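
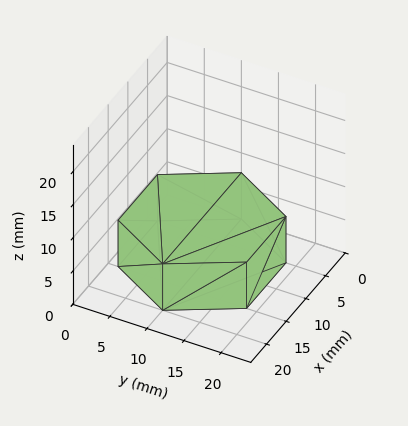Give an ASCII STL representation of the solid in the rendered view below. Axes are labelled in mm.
Reading the render: the shape is a regular 6-sided prism (a cylinder approximated with 6 flat sides), circumscribed radius ≈ 10 mm, height ≈ 7 mm (dimensions read to the nearest mm from the axis ticks). For the STL, each face is triangulated and given an outward normal.

solid part
  facet normal 0.0000 0.0000 -1.0000
    outer loop
      vertex 5.00 18.66 0.00
      vertex 15.00 18.66 0.00
      vertex 20.00 10.00 0.00
    endloop
  endfacet
  facet normal 0.0000 0.0000 -1.0000
    outer loop
      vertex 0.00 10.00 0.00
      vertex 5.00 18.66 0.00
      vertex 20.00 10.00 0.00
    endloop
  endfacet
  facet normal 0.0000 0.0000 -1.0000
    outer loop
      vertex 5.00 1.34 0.00
      vertex 0.00 10.00 0.00
      vertex 20.00 10.00 0.00
    endloop
  endfacet
  facet normal 0.0000 0.0000 -1.0000
    outer loop
      vertex 15.00 1.34 0.00
      vertex 5.00 1.34 0.00
      vertex 20.00 10.00 0.00
    endloop
  endfacet
  facet normal 0.0000 0.0000 1.0000
    outer loop
      vertex 20.00 10.00 7.00
      vertex 15.00 18.66 7.00
      vertex 5.00 18.66 7.00
    endloop
  endfacet
  facet normal 0.0000 0.0000 1.0000
    outer loop
      vertex 20.00 10.00 7.00
      vertex 5.00 18.66 7.00
      vertex 0.00 10.00 7.00
    endloop
  endfacet
  facet normal 0.0000 0.0000 1.0000
    outer loop
      vertex 20.00 10.00 7.00
      vertex 0.00 10.00 7.00
      vertex 5.00 1.34 7.00
    endloop
  endfacet
  facet normal 0.0000 0.0000 1.0000
    outer loop
      vertex 20.00 10.00 7.00
      vertex 5.00 1.34 7.00
      vertex 15.00 1.34 7.00
    endloop
  endfacet
  facet normal 0.8660 0.5000 0.0000
    outer loop
      vertex 20.00 10.00 0.00
      vertex 15.00 18.66 0.00
      vertex 15.00 18.66 7.00
    endloop
  endfacet
  facet normal 0.8660 0.5000 0.0000
    outer loop
      vertex 20.00 10.00 0.00
      vertex 15.00 18.66 7.00
      vertex 20.00 10.00 7.00
    endloop
  endfacet
  facet normal 0.0000 1.0000 0.0000
    outer loop
      vertex 15.00 18.66 0.00
      vertex 5.00 18.66 0.00
      vertex 5.00 18.66 7.00
    endloop
  endfacet
  facet normal 0.0000 1.0000 0.0000
    outer loop
      vertex 15.00 18.66 0.00
      vertex 5.00 18.66 7.00
      vertex 15.00 18.66 7.00
    endloop
  endfacet
  facet normal -0.8660 0.5000 0.0000
    outer loop
      vertex 5.00 18.66 0.00
      vertex 0.00 10.00 0.00
      vertex 0.00 10.00 7.00
    endloop
  endfacet
  facet normal -0.8660 0.5000 0.0000
    outer loop
      vertex 5.00 18.66 0.00
      vertex 0.00 10.00 7.00
      vertex 5.00 18.66 7.00
    endloop
  endfacet
  facet normal -0.8660 -0.5000 0.0000
    outer loop
      vertex 0.00 10.00 0.00
      vertex 5.00 1.34 0.00
      vertex 5.00 1.34 7.00
    endloop
  endfacet
  facet normal -0.8660 -0.5000 0.0000
    outer loop
      vertex 0.00 10.00 0.00
      vertex 5.00 1.34 7.00
      vertex 0.00 10.00 7.00
    endloop
  endfacet
  facet normal 0.0000 -1.0000 0.0000
    outer loop
      vertex 5.00 1.34 0.00
      vertex 15.00 1.34 0.00
      vertex 15.00 1.34 7.00
    endloop
  endfacet
  facet normal 0.0000 -1.0000 0.0000
    outer loop
      vertex 5.00 1.34 0.00
      vertex 15.00 1.34 7.00
      vertex 5.00 1.34 7.00
    endloop
  endfacet
  facet normal 0.8660 -0.5000 0.0000
    outer loop
      vertex 15.00 1.34 0.00
      vertex 20.00 10.00 0.00
      vertex 20.00 10.00 7.00
    endloop
  endfacet
  facet normal 0.8660 -0.5000 0.0000
    outer loop
      vertex 15.00 1.34 0.00
      vertex 20.00 10.00 7.00
      vertex 15.00 1.34 7.00
    endloop
  endfacet
endsolid part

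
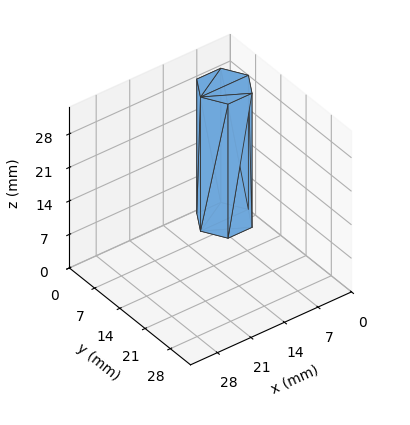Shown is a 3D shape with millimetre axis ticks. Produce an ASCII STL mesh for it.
Reading the render: the shape is a regular 6-sided prism (a cylinder approximated with 6 flat sides), circumscribed radius ≈ 5 mm, height ≈ 28 mm (dimensions read to the nearest mm from the axis ticks). For the STL, each face is triangulated and given an outward normal.

solid part
  facet normal 0.0000 0.0000 -1.0000
    outer loop
      vertex 2.50 9.33 0.00
      vertex 7.50 9.33 0.00
      vertex 10.00 5.00 0.00
    endloop
  endfacet
  facet normal 0.0000 0.0000 -1.0000
    outer loop
      vertex 0.00 5.00 0.00
      vertex 2.50 9.33 0.00
      vertex 10.00 5.00 0.00
    endloop
  endfacet
  facet normal 0.0000 0.0000 -1.0000
    outer loop
      vertex 2.50 0.67 0.00
      vertex 0.00 5.00 0.00
      vertex 10.00 5.00 0.00
    endloop
  endfacet
  facet normal 0.0000 0.0000 -1.0000
    outer loop
      vertex 7.50 0.67 0.00
      vertex 2.50 0.67 0.00
      vertex 10.00 5.00 0.00
    endloop
  endfacet
  facet normal 0.0000 0.0000 1.0000
    outer loop
      vertex 10.00 5.00 28.00
      vertex 7.50 9.33 28.00
      vertex 2.50 9.33 28.00
    endloop
  endfacet
  facet normal 0.0000 0.0000 1.0000
    outer loop
      vertex 10.00 5.00 28.00
      vertex 2.50 9.33 28.00
      vertex 0.00 5.00 28.00
    endloop
  endfacet
  facet normal 0.0000 0.0000 1.0000
    outer loop
      vertex 10.00 5.00 28.00
      vertex 0.00 5.00 28.00
      vertex 2.50 0.67 28.00
    endloop
  endfacet
  facet normal 0.0000 0.0000 1.0000
    outer loop
      vertex 10.00 5.00 28.00
      vertex 2.50 0.67 28.00
      vertex 7.50 0.67 28.00
    endloop
  endfacet
  facet normal 0.8660 0.5000 0.0000
    outer loop
      vertex 10.00 5.00 0.00
      vertex 7.50 9.33 0.00
      vertex 7.50 9.33 28.00
    endloop
  endfacet
  facet normal 0.8660 0.5000 0.0000
    outer loop
      vertex 10.00 5.00 0.00
      vertex 7.50 9.33 28.00
      vertex 10.00 5.00 28.00
    endloop
  endfacet
  facet normal 0.0000 1.0000 0.0000
    outer loop
      vertex 7.50 9.33 0.00
      vertex 2.50 9.33 0.00
      vertex 2.50 9.33 28.00
    endloop
  endfacet
  facet normal 0.0000 1.0000 0.0000
    outer loop
      vertex 7.50 9.33 0.00
      vertex 2.50 9.33 28.00
      vertex 7.50 9.33 28.00
    endloop
  endfacet
  facet normal -0.8660 0.5000 0.0000
    outer loop
      vertex 2.50 9.33 0.00
      vertex 0.00 5.00 0.00
      vertex 0.00 5.00 28.00
    endloop
  endfacet
  facet normal -0.8660 0.5000 0.0000
    outer loop
      vertex 2.50 9.33 0.00
      vertex 0.00 5.00 28.00
      vertex 2.50 9.33 28.00
    endloop
  endfacet
  facet normal -0.8660 -0.5000 0.0000
    outer loop
      vertex 0.00 5.00 0.00
      vertex 2.50 0.67 0.00
      vertex 2.50 0.67 28.00
    endloop
  endfacet
  facet normal -0.8660 -0.5000 0.0000
    outer loop
      vertex 0.00 5.00 0.00
      vertex 2.50 0.67 28.00
      vertex 0.00 5.00 28.00
    endloop
  endfacet
  facet normal 0.0000 -1.0000 0.0000
    outer loop
      vertex 2.50 0.67 0.00
      vertex 7.50 0.67 0.00
      vertex 7.50 0.67 28.00
    endloop
  endfacet
  facet normal 0.0000 -1.0000 0.0000
    outer loop
      vertex 2.50 0.67 0.00
      vertex 7.50 0.67 28.00
      vertex 2.50 0.67 28.00
    endloop
  endfacet
  facet normal 0.8660 -0.5000 0.0000
    outer loop
      vertex 7.50 0.67 0.00
      vertex 10.00 5.00 0.00
      vertex 10.00 5.00 28.00
    endloop
  endfacet
  facet normal 0.8660 -0.5000 0.0000
    outer loop
      vertex 7.50 0.67 0.00
      vertex 10.00 5.00 28.00
      vertex 7.50 0.67 28.00
    endloop
  endfacet
endsolid part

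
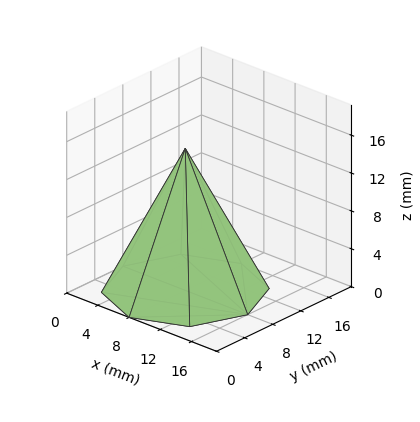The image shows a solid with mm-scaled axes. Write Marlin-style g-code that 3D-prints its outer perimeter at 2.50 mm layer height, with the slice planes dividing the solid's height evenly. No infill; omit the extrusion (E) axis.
Reading the render: the shape is a regular 8-sided pyramid, base circumscribed radius ≈ 8 mm, apex at z ≈ 15 mm (dimensions read to the nearest mm from the axis ticks). For the g-code, the solid's height is divided into equal slices at the stated Δz and each level perimeter traced with G1 moves after a G0 lift.

; perimeter-only toolpath
G21 ; units = mm
G90 ; absolute positioning
G28 ; home
; layer 1
G0 Z2.50
G0 X14.67 Y8.00
G1 X12.72 Y12.72
G1 X8.00 Y14.67
G1 X3.28 Y12.72
G1 X1.33 Y8.00
G1 X3.28 Y3.28
G1 X8.00 Y1.33
G1 X12.72 Y3.28
G1 X14.67 Y8.00
; layer 2
G0 Z5.00
G0 X13.33 Y8.00
G1 X11.77 Y11.77
G1 X8.00 Y13.33
G1 X4.23 Y11.77
G1 X2.67 Y8.00
G1 X4.23 Y4.23
G1 X8.00 Y2.67
G1 X11.77 Y4.23
G1 X13.33 Y8.00
; layer 3
G0 Z7.50
G0 X12.00 Y8.00
G1 X10.83 Y10.83
G1 X8.00 Y12.00
G1 X5.17 Y10.83
G1 X4.00 Y8.00
G1 X5.17 Y5.17
G1 X8.00 Y4.00
G1 X10.83 Y5.17
G1 X12.00 Y8.00
; layer 4
G0 Z10.00
G0 X10.67 Y8.00
G1 X9.89 Y9.89
G1 X8.00 Y10.67
G1 X6.11 Y9.89
G1 X5.33 Y8.00
G1 X6.11 Y6.11
G1 X8.00 Y5.33
G1 X9.89 Y6.11
G1 X10.67 Y8.00
; layer 5
G0 Z12.50
G0 X9.33 Y8.00
G1 X8.94 Y8.94
G1 X8.00 Y9.33
G1 X7.06 Y8.94
G1 X6.67 Y8.00
G1 X7.06 Y7.06
G1 X8.00 Y6.67
G1 X8.94 Y7.06
G1 X9.33 Y8.00
M2 ; end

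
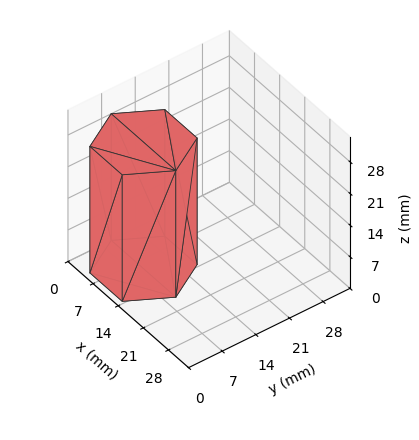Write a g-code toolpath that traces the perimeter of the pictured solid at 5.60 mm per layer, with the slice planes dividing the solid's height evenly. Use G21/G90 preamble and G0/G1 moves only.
Reading the render: the shape is a regular 6-sided prism (a cylinder approximated with 6 flat sides), circumscribed radius ≈ 9 mm, height ≈ 28 mm (dimensions read to the nearest mm from the axis ticks). For the g-code, the solid's height is divided into equal slices at the stated Δz and each level perimeter traced with G1 moves after a G0 lift.

; perimeter-only toolpath
G21 ; units = mm
G90 ; absolute positioning
G28 ; home
; layer 1
G0 Z5.60
G0 X18.00 Y9.00
G1 X13.50 Y16.79
G1 X4.50 Y16.79
G1 X0.00 Y9.00
G1 X4.50 Y1.21
G1 X13.50 Y1.21
G1 X18.00 Y9.00
; layer 2
G0 Z11.20
G0 X18.00 Y9.00
G1 X13.50 Y16.79
G1 X4.50 Y16.79
G1 X0.00 Y9.00
G1 X4.50 Y1.21
G1 X13.50 Y1.21
G1 X18.00 Y9.00
; layer 3
G0 Z16.80
G0 X18.00 Y9.00
G1 X13.50 Y16.79
G1 X4.50 Y16.79
G1 X0.00 Y9.00
G1 X4.50 Y1.21
G1 X13.50 Y1.21
G1 X18.00 Y9.00
; layer 4
G0 Z22.40
G0 X18.00 Y9.00
G1 X13.50 Y16.79
G1 X4.50 Y16.79
G1 X0.00 Y9.00
G1 X4.50 Y1.21
G1 X13.50 Y1.21
G1 X18.00 Y9.00
; layer 5
G0 Z28.00
G0 X18.00 Y9.00
G1 X13.50 Y16.79
G1 X4.50 Y16.79
G1 X0.00 Y9.00
G1 X4.50 Y1.21
G1 X13.50 Y1.21
G1 X18.00 Y9.00
M2 ; end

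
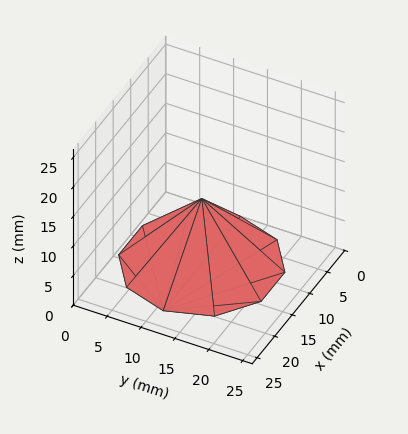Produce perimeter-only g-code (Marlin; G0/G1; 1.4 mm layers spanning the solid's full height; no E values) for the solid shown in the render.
Reading the render: the shape is a regular 10-sided pyramid, base circumscribed radius ≈ 11 mm, apex at z ≈ 11 mm (dimensions read to the nearest mm from the axis ticks). For the g-code, the solid's height is divided into equal slices at the stated Δz and each level perimeter traced with G1 moves after a G0 lift.

; perimeter-only toolpath
G21 ; units = mm
G90 ; absolute positioning
G28 ; home
; layer 1
G0 Z1.4
G0 X20.6 Y11.0
G1 X18.8 Y16.7
G1 X14.0 Y20.2
G1 X8.0 Y20.2
G1 X3.2 Y16.7
G1 X1.4 Y11.0
G1 X3.2 Y5.3
G1 X8.0 Y1.8
G1 X14.0 Y1.8
G1 X18.8 Y5.3
G1 X20.6 Y11.0
; layer 2
G0 Z2.8
G0 X19.2 Y11.0
G1 X17.7 Y15.9
G1 X13.6 Y18.9
G1 X8.4 Y18.9
G1 X4.3 Y15.9
G1 X2.8 Y11.0
G1 X4.3 Y6.1
G1 X8.4 Y3.1
G1 X13.6 Y3.1
G1 X17.7 Y6.1
G1 X19.2 Y11.0
; layer 3
G0 Z4.1
G0 X17.9 Y11.0
G1 X16.6 Y15.1
G1 X13.1 Y17.6
G1 X8.9 Y17.6
G1 X5.4 Y15.1
G1 X4.1 Y11.0
G1 X5.4 Y6.9
G1 X8.9 Y4.4
G1 X13.1 Y4.4
G1 X16.6 Y6.9
G1 X17.9 Y11.0
; layer 4
G0 Z5.5
G0 X16.5 Y11.0
G1 X15.4 Y14.2
G1 X12.7 Y16.2
G1 X9.3 Y16.2
G1 X6.5 Y14.2
G1 X5.5 Y11.0
G1 X6.5 Y7.8
G1 X9.3 Y5.8
G1 X12.7 Y5.8
G1 X15.4 Y7.8
G1 X16.5 Y11.0
; layer 5
G0 Z6.9
G0 X15.1 Y11.0
G1 X14.3 Y13.4
G1 X12.3 Y14.9
G1 X9.7 Y14.9
G1 X7.7 Y13.4
G1 X6.9 Y11.0
G1 X7.7 Y8.6
G1 X9.7 Y7.1
G1 X12.3 Y7.1
G1 X14.3 Y8.6
G1 X15.1 Y11.0
; layer 6
G0 Z8.2
G0 X13.8 Y11.0
G1 X13.2 Y12.6
G1 X11.8 Y13.6
G1 X10.2 Y13.6
G1 X8.8 Y12.6
G1 X8.2 Y11.0
G1 X8.8 Y9.4
G1 X10.2 Y8.4
G1 X11.8 Y8.4
G1 X13.2 Y9.4
G1 X13.8 Y11.0
; layer 7
G0 Z9.6
G0 X12.4 Y11.0
G1 X12.1 Y11.8
G1 X11.4 Y12.3
G1 X10.6 Y12.3
G1 X9.9 Y11.8
G1 X9.6 Y11.0
G1 X9.9 Y10.2
G1 X10.6 Y9.7
G1 X11.4 Y9.7
G1 X12.1 Y10.2
G1 X12.4 Y11.0
M2 ; end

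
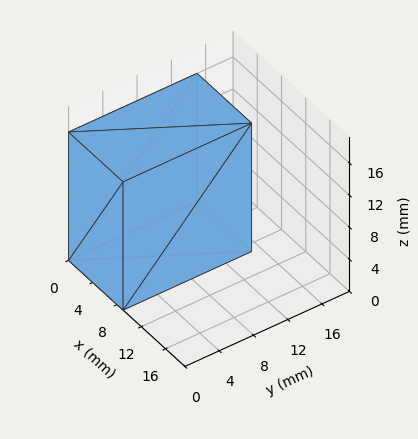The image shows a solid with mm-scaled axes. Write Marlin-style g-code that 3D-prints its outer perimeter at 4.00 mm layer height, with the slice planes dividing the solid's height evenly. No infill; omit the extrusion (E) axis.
Reading the render: the shape is a rectangular box, roughly 9 × 15 mm footprint and 16 mm tall (dimensions read to the nearest mm from the axis ticks). For the g-code, the solid's height is divided into equal slices at the stated Δz and each level perimeter traced with G1 moves after a G0 lift.

; perimeter-only toolpath
G21 ; units = mm
G90 ; absolute positioning
G28 ; home
; layer 1
G0 Z4.00
G0 X0.00 Y0.00
G1 X9.00 Y0.00
G1 X9.00 Y15.00
G1 X0.00 Y15.00
G1 X0.00 Y0.00
; layer 2
G0 Z8.00
G0 X0.00 Y0.00
G1 X9.00 Y0.00
G1 X9.00 Y15.00
G1 X0.00 Y15.00
G1 X0.00 Y0.00
; layer 3
G0 Z12.00
G0 X0.00 Y0.00
G1 X9.00 Y0.00
G1 X9.00 Y15.00
G1 X0.00 Y15.00
G1 X0.00 Y0.00
; layer 4
G0 Z16.00
G0 X0.00 Y0.00
G1 X9.00 Y0.00
G1 X9.00 Y15.00
G1 X0.00 Y15.00
G1 X0.00 Y0.00
M2 ; end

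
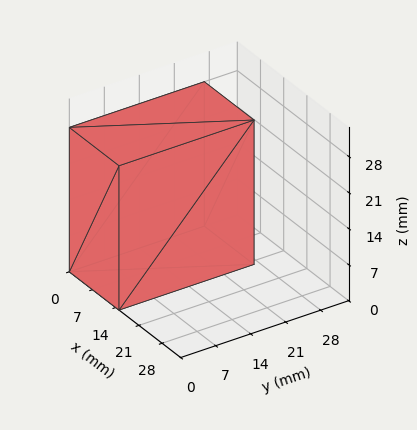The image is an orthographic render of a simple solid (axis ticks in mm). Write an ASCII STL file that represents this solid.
Reading the render: the shape is a rectangular box, roughly 15 × 27 mm footprint and 28 mm tall (dimensions read to the nearest mm from the axis ticks). For the STL, each face is triangulated and given an outward normal.

solid part
  facet normal 0.0000 0.0000 -1.0000
    outer loop
      vertex 15.0 27.0 0.0
      vertex 15.0 0.0 0.0
      vertex 0.0 0.0 0.0
    endloop
  endfacet
  facet normal 0.0000 0.0000 -1.0000
    outer loop
      vertex 0.0 27.0 0.0
      vertex 15.0 27.0 0.0
      vertex 0.0 0.0 0.0
    endloop
  endfacet
  facet normal 0.0000 0.0000 1.0000
    outer loop
      vertex 0.0 0.0 28.0
      vertex 15.0 0.0 28.0
      vertex 15.0 27.0 28.0
    endloop
  endfacet
  facet normal 0.0000 0.0000 1.0000
    outer loop
      vertex 0.0 0.0 28.0
      vertex 15.0 27.0 28.0
      vertex 0.0 27.0 28.0
    endloop
  endfacet
  facet normal 0.0000 -1.0000 0.0000
    outer loop
      vertex 0.0 0.0 0.0
      vertex 15.0 0.0 0.0
      vertex 15.0 0.0 28.0
    endloop
  endfacet
  facet normal 0.0000 -1.0000 0.0000
    outer loop
      vertex 0.0 0.0 0.0
      vertex 15.0 0.0 28.0
      vertex 0.0 0.0 28.0
    endloop
  endfacet
  facet normal 0.0000 1.0000 0.0000
    outer loop
      vertex 15.0 27.0 28.0
      vertex 15.0 27.0 0.0
      vertex 0.0 27.0 0.0
    endloop
  endfacet
  facet normal 0.0000 1.0000 0.0000
    outer loop
      vertex 0.0 27.0 28.0
      vertex 15.0 27.0 28.0
      vertex 0.0 27.0 0.0
    endloop
  endfacet
  facet normal -1.0000 0.0000 0.0000
    outer loop
      vertex 0.0 27.0 28.0
      vertex 0.0 27.0 0.0
      vertex 0.0 0.0 0.0
    endloop
  endfacet
  facet normal -1.0000 0.0000 0.0000
    outer loop
      vertex 0.0 0.0 28.0
      vertex 0.0 27.0 28.0
      vertex 0.0 0.0 0.0
    endloop
  endfacet
  facet normal 1.0000 0.0000 0.0000
    outer loop
      vertex 15.0 0.0 0.0
      vertex 15.0 27.0 0.0
      vertex 15.0 27.0 28.0
    endloop
  endfacet
  facet normal 1.0000 0.0000 0.0000
    outer loop
      vertex 15.0 0.0 0.0
      vertex 15.0 27.0 28.0
      vertex 15.0 0.0 28.0
    endloop
  endfacet
endsolid part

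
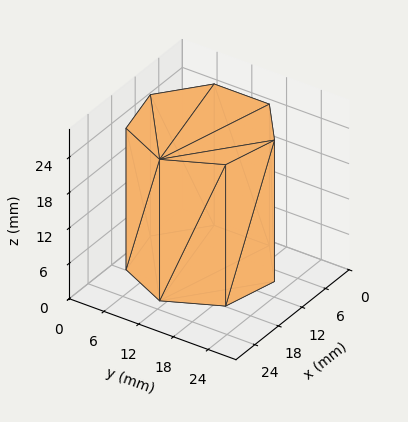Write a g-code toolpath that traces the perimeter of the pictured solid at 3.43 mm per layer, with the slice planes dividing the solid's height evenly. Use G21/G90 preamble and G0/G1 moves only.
Reading the render: the shape is a regular 7-sided prism (a cylinder approximated with 7 flat sides), circumscribed radius ≈ 11 mm, height ≈ 24 mm (dimensions read to the nearest mm from the axis ticks). For the g-code, the solid's height is divided into equal slices at the stated Δz and each level perimeter traced with G1 moves after a G0 lift.

; perimeter-only toolpath
G21 ; units = mm
G90 ; absolute positioning
G28 ; home
; layer 1
G0 Z3.43
G0 X22.00 Y11.00
G1 X17.86 Y19.60
G1 X8.55 Y21.72
G1 X1.09 Y15.77
G1 X1.09 Y6.23
G1 X8.55 Y0.28
G1 X17.86 Y2.40
G1 X22.00 Y11.00
; layer 2
G0 Z6.86
G0 X22.00 Y11.00
G1 X17.86 Y19.60
G1 X8.55 Y21.72
G1 X1.09 Y15.77
G1 X1.09 Y6.23
G1 X8.55 Y0.28
G1 X17.86 Y2.40
G1 X22.00 Y11.00
; layer 3
G0 Z10.29
G0 X22.00 Y11.00
G1 X17.86 Y19.60
G1 X8.55 Y21.72
G1 X1.09 Y15.77
G1 X1.09 Y6.23
G1 X8.55 Y0.28
G1 X17.86 Y2.40
G1 X22.00 Y11.00
; layer 4
G0 Z13.71
G0 X22.00 Y11.00
G1 X17.86 Y19.60
G1 X8.55 Y21.72
G1 X1.09 Y15.77
G1 X1.09 Y6.23
G1 X8.55 Y0.28
G1 X17.86 Y2.40
G1 X22.00 Y11.00
; layer 5
G0 Z17.14
G0 X22.00 Y11.00
G1 X17.86 Y19.60
G1 X8.55 Y21.72
G1 X1.09 Y15.77
G1 X1.09 Y6.23
G1 X8.55 Y0.28
G1 X17.86 Y2.40
G1 X22.00 Y11.00
; layer 6
G0 Z20.57
G0 X22.00 Y11.00
G1 X17.86 Y19.60
G1 X8.55 Y21.72
G1 X1.09 Y15.77
G1 X1.09 Y6.23
G1 X8.55 Y0.28
G1 X17.86 Y2.40
G1 X22.00 Y11.00
; layer 7
G0 Z24.00
G0 X22.00 Y11.00
G1 X17.86 Y19.60
G1 X8.55 Y21.72
G1 X1.09 Y15.77
G1 X1.09 Y6.23
G1 X8.55 Y0.28
G1 X17.86 Y2.40
G1 X22.00 Y11.00
M2 ; end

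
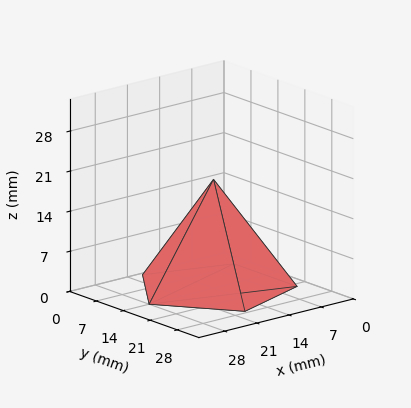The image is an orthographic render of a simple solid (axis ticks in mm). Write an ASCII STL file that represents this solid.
Reading the render: the shape is a regular 5-sided pyramid, base circumscribed radius ≈ 14 mm, apex at z ≈ 19 mm (dimensions read to the nearest mm from the axis ticks). For the STL, each face is triangulated and given an outward normal.

solid part
  facet normal 0.0000 0.0000 -1.0000
    outer loop
      vertex 2.7 22.2 0.0
      vertex 18.3 27.3 0.0
      vertex 28.0 14.0 0.0
    endloop
  endfacet
  facet normal 0.0000 0.0000 -1.0000
    outer loop
      vertex 2.7 5.8 0.0
      vertex 2.7 22.2 0.0
      vertex 28.0 14.0 0.0
    endloop
  endfacet
  facet normal 0.0000 0.0000 -1.0000
    outer loop
      vertex 18.3 0.7 0.0
      vertex 2.7 5.8 0.0
      vertex 28.0 14.0 0.0
    endloop
  endfacet
  facet normal 0.6942 0.5063 0.5115
    outer loop
      vertex 28.0 14.0 0.0
      vertex 18.3 27.3 0.0
      vertex 14.0 14.0 19.0
    endloop
  endfacet
  facet normal -0.2670 0.8168 0.5113
    outer loop
      vertex 18.3 27.3 0.0
      vertex 2.7 22.2 0.0
      vertex 14.0 14.0 19.0
    endloop
  endfacet
  facet normal -0.8595 0.0000 0.5112
    outer loop
      vertex 2.7 22.2 0.0
      vertex 2.7 5.8 0.0
      vertex 14.0 14.0 19.0
    endloop
  endfacet
  facet normal -0.2670 -0.8168 0.5113
    outer loop
      vertex 2.7 5.8 0.0
      vertex 18.3 0.7 0.0
      vertex 14.0 14.0 19.0
    endloop
  endfacet
  facet normal 0.6942 -0.5063 0.5115
    outer loop
      vertex 18.3 0.7 0.0
      vertex 28.0 14.0 0.0
      vertex 14.0 14.0 19.0
    endloop
  endfacet
endsolid part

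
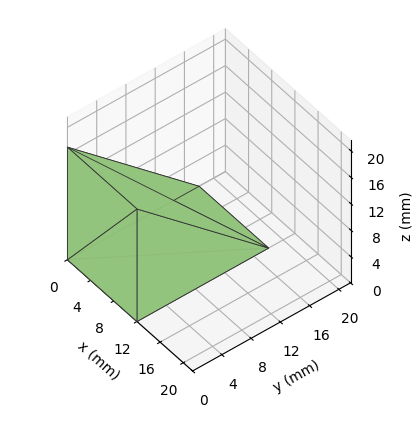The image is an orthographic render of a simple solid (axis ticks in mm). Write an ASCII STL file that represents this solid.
Reading the render: the shape is a wedge (ramp): 12 × 18 mm base, rising to 17 mm along the y=0 edge and sloping linearly to z=0 at y=18 (dimensions read to the nearest mm from the axis ticks). For the STL, each face is triangulated and given an outward normal.

solid part
  facet normal 0.0000 0.0000 -1.0000
    outer loop
      vertex 12.00 18.00 0.00
      vertex 12.00 0.00 0.00
      vertex 0.00 0.00 0.00
    endloop
  endfacet
  facet normal 0.0000 0.0000 -1.0000
    outer loop
      vertex 0.00 18.00 0.00
      vertex 12.00 18.00 0.00
      vertex 0.00 0.00 0.00
    endloop
  endfacet
  facet normal 0.0000 -1.0000 0.0000
    outer loop
      vertex 0.00 0.00 0.00
      vertex 12.00 0.00 0.00
      vertex 12.00 0.00 17.00
    endloop
  endfacet
  facet normal 0.0000 -1.0000 0.0000
    outer loop
      vertex 0.00 0.00 0.00
      vertex 12.00 0.00 17.00
      vertex 0.00 0.00 17.00
    endloop
  endfacet
  facet normal 0.0000 0.6866 0.7270
    outer loop
      vertex 0.00 0.00 17.00
      vertex 12.00 0.00 17.00
      vertex 12.00 18.00 0.00
    endloop
  endfacet
  facet normal 0.0000 0.6866 0.7270
    outer loop
      vertex 0.00 0.00 17.00
      vertex 12.00 18.00 0.00
      vertex 0.00 18.00 0.00
    endloop
  endfacet
  facet normal -1.0000 0.0000 0.0000
    outer loop
      vertex 0.00 0.00 17.00
      vertex 0.00 18.00 0.00
      vertex 0.00 0.00 0.00
    endloop
  endfacet
  facet normal 1.0000 0.0000 0.0000
    outer loop
      vertex 12.00 0.00 0.00
      vertex 12.00 18.00 0.00
      vertex 12.00 0.00 17.00
    endloop
  endfacet
endsolid part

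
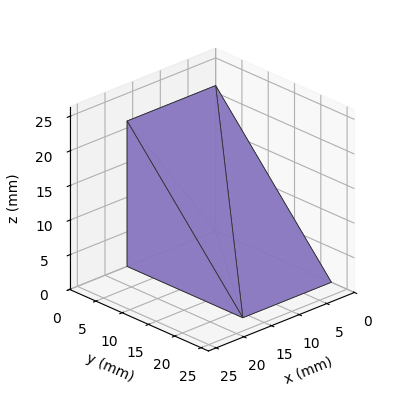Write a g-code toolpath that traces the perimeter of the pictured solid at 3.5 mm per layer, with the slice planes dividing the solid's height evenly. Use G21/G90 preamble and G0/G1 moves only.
Reading the render: the shape is a wedge (ramp): 16 × 22 mm base, rising to 21 mm along the y=0 edge and sloping linearly to z=0 at y=22 (dimensions read to the nearest mm from the axis ticks). For the g-code, the solid's height is divided into equal slices at the stated Δz and each level perimeter traced with G1 moves after a G0 lift.

; perimeter-only toolpath
G21 ; units = mm
G90 ; absolute positioning
G28 ; home
; layer 1
G0 Z3.5
G0 X0.0 Y0.0
G1 X16.0 Y0.0
G1 X16.0 Y18.3
G1 X0.0 Y18.3
G1 X0.0 Y0.0
; layer 2
G0 Z7.0
G0 X0.0 Y0.0
G1 X16.0 Y0.0
G1 X16.0 Y14.7
G1 X0.0 Y14.7
G1 X0.0 Y0.0
; layer 3
G0 Z10.5
G0 X0.0 Y0.0
G1 X16.0 Y0.0
G1 X16.0 Y11.0
G1 X0.0 Y11.0
G1 X0.0 Y0.0
; layer 4
G0 Z14.0
G0 X0.0 Y0.0
G1 X16.0 Y0.0
G1 X16.0 Y7.3
G1 X0.0 Y7.3
G1 X0.0 Y0.0
; layer 5
G0 Z17.5
G0 X0.0 Y0.0
G1 X16.0 Y0.0
G1 X16.0 Y3.7
G1 X0.0 Y3.7
G1 X0.0 Y0.0
M2 ; end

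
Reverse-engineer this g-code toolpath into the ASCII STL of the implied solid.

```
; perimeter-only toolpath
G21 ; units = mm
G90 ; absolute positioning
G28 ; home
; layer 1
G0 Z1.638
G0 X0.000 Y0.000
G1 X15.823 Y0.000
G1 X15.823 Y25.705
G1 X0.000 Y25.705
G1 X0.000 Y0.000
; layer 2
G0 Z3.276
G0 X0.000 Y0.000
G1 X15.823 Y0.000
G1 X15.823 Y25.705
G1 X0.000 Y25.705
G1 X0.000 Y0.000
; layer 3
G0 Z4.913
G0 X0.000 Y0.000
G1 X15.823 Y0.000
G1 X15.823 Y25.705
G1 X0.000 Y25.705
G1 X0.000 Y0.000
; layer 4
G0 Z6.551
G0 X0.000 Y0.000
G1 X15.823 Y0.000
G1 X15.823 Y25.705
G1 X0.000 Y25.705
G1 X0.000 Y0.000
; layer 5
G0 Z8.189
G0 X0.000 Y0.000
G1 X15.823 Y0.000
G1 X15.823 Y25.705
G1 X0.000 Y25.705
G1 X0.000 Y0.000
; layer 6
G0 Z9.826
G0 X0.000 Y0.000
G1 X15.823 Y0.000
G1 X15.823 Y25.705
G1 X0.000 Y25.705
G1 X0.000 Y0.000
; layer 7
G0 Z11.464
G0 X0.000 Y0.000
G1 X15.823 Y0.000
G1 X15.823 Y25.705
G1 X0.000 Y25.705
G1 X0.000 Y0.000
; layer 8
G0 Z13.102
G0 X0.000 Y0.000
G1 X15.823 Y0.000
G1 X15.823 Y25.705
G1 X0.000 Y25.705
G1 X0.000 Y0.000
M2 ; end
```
solid part
  facet normal 0.0000 0.0000 -1.0000
    outer loop
      vertex 15.823 25.705 0.000
      vertex 15.823 0.000 0.000
      vertex 0.000 0.000 0.000
    endloop
  endfacet
  facet normal 0.0000 0.0000 -1.0000
    outer loop
      vertex 0.000 25.705 0.000
      vertex 15.823 25.705 0.000
      vertex 0.000 0.000 0.000
    endloop
  endfacet
  facet normal 0.0000 0.0000 1.0000
    outer loop
      vertex 0.000 0.000 13.102
      vertex 15.823 0.000 13.102
      vertex 15.823 25.705 13.102
    endloop
  endfacet
  facet normal 0.0000 0.0000 1.0000
    outer loop
      vertex 0.000 0.000 13.102
      vertex 15.823 25.705 13.102
      vertex 0.000 25.705 13.102
    endloop
  endfacet
  facet normal 0.0000 -1.0000 0.0000
    outer loop
      vertex 0.000 0.000 0.000
      vertex 15.823 0.000 0.000
      vertex 15.823 0.000 13.102
    endloop
  endfacet
  facet normal 0.0000 -1.0000 0.0000
    outer loop
      vertex 0.000 0.000 0.000
      vertex 15.823 0.000 13.102
      vertex 0.000 0.000 13.102
    endloop
  endfacet
  facet normal 0.0000 1.0000 0.0000
    outer loop
      vertex 15.823 25.705 13.102
      vertex 15.823 25.705 0.000
      vertex 0.000 25.705 0.000
    endloop
  endfacet
  facet normal 0.0000 1.0000 0.0000
    outer loop
      vertex 0.000 25.705 13.102
      vertex 15.823 25.705 13.102
      vertex 0.000 25.705 0.000
    endloop
  endfacet
  facet normal -1.0000 0.0000 0.0000
    outer loop
      vertex 0.000 25.705 13.102
      vertex 0.000 25.705 0.000
      vertex 0.000 0.000 0.000
    endloop
  endfacet
  facet normal -1.0000 0.0000 0.0000
    outer loop
      vertex 0.000 0.000 13.102
      vertex 0.000 25.705 13.102
      vertex 0.000 0.000 0.000
    endloop
  endfacet
  facet normal 1.0000 0.0000 0.0000
    outer loop
      vertex 15.823 0.000 0.000
      vertex 15.823 25.705 0.000
      vertex 15.823 25.705 13.102
    endloop
  endfacet
  facet normal 1.0000 0.0000 0.0000
    outer loop
      vertex 15.823 0.000 0.000
      vertex 15.823 25.705 13.102
      vertex 15.823 0.000 13.102
    endloop
  endfacet
endsolid part

The G0 Z moves step by Δz≈1.638 mm. Every layer's G1 loop is the same polygon, so the solid is a straight extrusion of it from z=0 to z≈13.1. Closing with flat bottom and top caps and triangulating gives 12 facets — a rectangular box, roughly 15.8 × 25.7 mm footprint and 13.1 mm tall.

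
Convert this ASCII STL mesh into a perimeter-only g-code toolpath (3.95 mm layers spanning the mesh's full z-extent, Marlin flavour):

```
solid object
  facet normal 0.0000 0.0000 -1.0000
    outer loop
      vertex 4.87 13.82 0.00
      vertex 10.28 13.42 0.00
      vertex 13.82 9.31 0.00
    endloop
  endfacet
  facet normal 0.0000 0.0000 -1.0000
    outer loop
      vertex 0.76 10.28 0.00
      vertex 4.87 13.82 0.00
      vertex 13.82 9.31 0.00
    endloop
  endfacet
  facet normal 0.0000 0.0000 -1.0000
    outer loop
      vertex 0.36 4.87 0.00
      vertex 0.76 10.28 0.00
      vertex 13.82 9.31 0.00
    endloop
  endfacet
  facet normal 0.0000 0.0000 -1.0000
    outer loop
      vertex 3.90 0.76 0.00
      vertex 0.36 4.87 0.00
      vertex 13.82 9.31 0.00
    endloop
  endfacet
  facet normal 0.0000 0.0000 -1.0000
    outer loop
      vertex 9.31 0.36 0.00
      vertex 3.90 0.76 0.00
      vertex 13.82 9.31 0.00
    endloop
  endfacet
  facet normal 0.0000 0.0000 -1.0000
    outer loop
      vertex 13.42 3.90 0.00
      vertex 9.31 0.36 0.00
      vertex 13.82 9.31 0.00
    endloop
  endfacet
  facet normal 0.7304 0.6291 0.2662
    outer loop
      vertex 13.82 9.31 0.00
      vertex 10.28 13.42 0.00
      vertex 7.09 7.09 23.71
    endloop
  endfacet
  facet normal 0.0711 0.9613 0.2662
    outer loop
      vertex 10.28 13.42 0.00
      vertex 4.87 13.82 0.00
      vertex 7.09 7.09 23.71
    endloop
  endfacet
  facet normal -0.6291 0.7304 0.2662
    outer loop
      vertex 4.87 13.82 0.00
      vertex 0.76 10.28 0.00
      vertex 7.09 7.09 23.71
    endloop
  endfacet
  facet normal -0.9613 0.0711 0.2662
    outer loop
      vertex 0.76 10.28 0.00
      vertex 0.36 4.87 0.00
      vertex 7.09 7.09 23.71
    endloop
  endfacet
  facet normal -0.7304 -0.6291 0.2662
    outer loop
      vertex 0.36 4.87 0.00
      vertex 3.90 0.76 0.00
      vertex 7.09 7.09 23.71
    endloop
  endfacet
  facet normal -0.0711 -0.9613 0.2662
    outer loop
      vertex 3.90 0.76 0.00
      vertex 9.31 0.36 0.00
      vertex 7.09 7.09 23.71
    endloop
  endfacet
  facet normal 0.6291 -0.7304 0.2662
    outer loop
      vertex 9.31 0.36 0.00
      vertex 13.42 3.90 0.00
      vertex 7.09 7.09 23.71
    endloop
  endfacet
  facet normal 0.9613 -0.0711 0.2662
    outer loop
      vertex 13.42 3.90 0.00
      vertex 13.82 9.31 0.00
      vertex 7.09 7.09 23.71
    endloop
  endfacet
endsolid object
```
; perimeter-only toolpath
G21 ; units = mm
G90 ; absolute positioning
G28 ; home
; layer 1
G0 Z3.95
G0 X12.70 Y8.94
G1 X9.75 Y12.37
G1 X5.24 Y12.70
G1 X1.81 Y9.75
G1 X1.48 Y5.24
G1 X4.43 Y1.81
G1 X8.94 Y1.48
G1 X12.37 Y4.43
G1 X12.70 Y8.94
; layer 2
G0 Z7.90
G0 X11.58 Y8.57
G1 X9.22 Y11.31
G1 X5.61 Y11.58
G1 X2.87 Y9.22
G1 X2.60 Y5.61
G1 X4.96 Y2.87
G1 X8.57 Y2.60
G1 X11.31 Y4.96
G1 X11.58 Y8.57
; layer 3
G0 Z11.86
G0 X10.46 Y8.20
G1 X8.68 Y10.25
G1 X5.98 Y10.46
G1 X3.92 Y8.68
G1 X3.73 Y5.98
G1 X5.50 Y3.92
G1 X8.20 Y3.73
G1 X10.25 Y5.50
G1 X10.46 Y8.20
; layer 4
G0 Z15.81
G0 X9.33 Y7.83
G1 X8.15 Y9.20
G1 X6.35 Y9.33
G1 X4.98 Y8.15
G1 X4.85 Y6.35
G1 X6.03 Y4.98
G1 X7.83 Y4.85
G1 X9.20 Y6.03
G1 X9.33 Y7.83
; layer 5
G0 Z19.76
G0 X8.21 Y7.46
G1 X7.62 Y8.14
G1 X6.72 Y8.21
G1 X6.03 Y7.62
G1 X5.97 Y6.72
G1 X6.56 Y6.03
G1 X7.46 Y5.97
G1 X8.14 Y6.56
G1 X8.21 Y7.46
M2 ; end

The solid is a regular 8-sided pyramid, base circumscribed radius ≈ 7.09 mm, apex at z ≈ 23.7 mm. Slicing at Δz = 3.95 mm — 6 equal slices spanning the solid's height, so layer i sits at z = i·h/6 — gives 5 non-empty perimeters. Each is a 8-segment closed polygon; G0 lifts to the layer z and rapids to the start vertex, then G1 traces the edges. The cross-section shrinks linearly with z (the slice at the apex is degenerate and omitted).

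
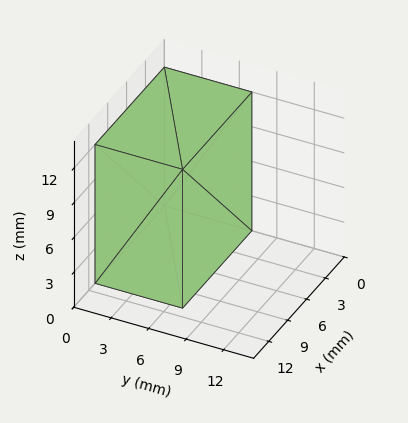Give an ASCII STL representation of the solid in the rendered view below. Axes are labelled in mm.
Reading the render: the shape is a rectangular box, roughly 11 × 7 mm footprint and 12 mm tall (dimensions read to the nearest mm from the axis ticks). For the STL, each face is triangulated and given an outward normal.

solid part
  facet normal 0.0000 0.0000 -1.0000
    outer loop
      vertex 11.00 7.00 0.00
      vertex 11.00 0.00 0.00
      vertex 0.00 0.00 0.00
    endloop
  endfacet
  facet normal 0.0000 0.0000 -1.0000
    outer loop
      vertex 0.00 7.00 0.00
      vertex 11.00 7.00 0.00
      vertex 0.00 0.00 0.00
    endloop
  endfacet
  facet normal 0.0000 0.0000 1.0000
    outer loop
      vertex 0.00 0.00 12.00
      vertex 11.00 0.00 12.00
      vertex 11.00 7.00 12.00
    endloop
  endfacet
  facet normal 0.0000 0.0000 1.0000
    outer loop
      vertex 0.00 0.00 12.00
      vertex 11.00 7.00 12.00
      vertex 0.00 7.00 12.00
    endloop
  endfacet
  facet normal 0.0000 -1.0000 0.0000
    outer loop
      vertex 0.00 0.00 0.00
      vertex 11.00 0.00 0.00
      vertex 11.00 0.00 12.00
    endloop
  endfacet
  facet normal 0.0000 -1.0000 0.0000
    outer loop
      vertex 0.00 0.00 0.00
      vertex 11.00 0.00 12.00
      vertex 0.00 0.00 12.00
    endloop
  endfacet
  facet normal 0.0000 1.0000 0.0000
    outer loop
      vertex 11.00 7.00 12.00
      vertex 11.00 7.00 0.00
      vertex 0.00 7.00 0.00
    endloop
  endfacet
  facet normal 0.0000 1.0000 0.0000
    outer loop
      vertex 0.00 7.00 12.00
      vertex 11.00 7.00 12.00
      vertex 0.00 7.00 0.00
    endloop
  endfacet
  facet normal -1.0000 0.0000 0.0000
    outer loop
      vertex 0.00 7.00 12.00
      vertex 0.00 7.00 0.00
      vertex 0.00 0.00 0.00
    endloop
  endfacet
  facet normal -1.0000 0.0000 0.0000
    outer loop
      vertex 0.00 0.00 12.00
      vertex 0.00 7.00 12.00
      vertex 0.00 0.00 0.00
    endloop
  endfacet
  facet normal 1.0000 0.0000 0.0000
    outer loop
      vertex 11.00 0.00 0.00
      vertex 11.00 7.00 0.00
      vertex 11.00 7.00 12.00
    endloop
  endfacet
  facet normal 1.0000 0.0000 0.0000
    outer loop
      vertex 11.00 0.00 0.00
      vertex 11.00 7.00 12.00
      vertex 11.00 0.00 12.00
    endloop
  endfacet
endsolid part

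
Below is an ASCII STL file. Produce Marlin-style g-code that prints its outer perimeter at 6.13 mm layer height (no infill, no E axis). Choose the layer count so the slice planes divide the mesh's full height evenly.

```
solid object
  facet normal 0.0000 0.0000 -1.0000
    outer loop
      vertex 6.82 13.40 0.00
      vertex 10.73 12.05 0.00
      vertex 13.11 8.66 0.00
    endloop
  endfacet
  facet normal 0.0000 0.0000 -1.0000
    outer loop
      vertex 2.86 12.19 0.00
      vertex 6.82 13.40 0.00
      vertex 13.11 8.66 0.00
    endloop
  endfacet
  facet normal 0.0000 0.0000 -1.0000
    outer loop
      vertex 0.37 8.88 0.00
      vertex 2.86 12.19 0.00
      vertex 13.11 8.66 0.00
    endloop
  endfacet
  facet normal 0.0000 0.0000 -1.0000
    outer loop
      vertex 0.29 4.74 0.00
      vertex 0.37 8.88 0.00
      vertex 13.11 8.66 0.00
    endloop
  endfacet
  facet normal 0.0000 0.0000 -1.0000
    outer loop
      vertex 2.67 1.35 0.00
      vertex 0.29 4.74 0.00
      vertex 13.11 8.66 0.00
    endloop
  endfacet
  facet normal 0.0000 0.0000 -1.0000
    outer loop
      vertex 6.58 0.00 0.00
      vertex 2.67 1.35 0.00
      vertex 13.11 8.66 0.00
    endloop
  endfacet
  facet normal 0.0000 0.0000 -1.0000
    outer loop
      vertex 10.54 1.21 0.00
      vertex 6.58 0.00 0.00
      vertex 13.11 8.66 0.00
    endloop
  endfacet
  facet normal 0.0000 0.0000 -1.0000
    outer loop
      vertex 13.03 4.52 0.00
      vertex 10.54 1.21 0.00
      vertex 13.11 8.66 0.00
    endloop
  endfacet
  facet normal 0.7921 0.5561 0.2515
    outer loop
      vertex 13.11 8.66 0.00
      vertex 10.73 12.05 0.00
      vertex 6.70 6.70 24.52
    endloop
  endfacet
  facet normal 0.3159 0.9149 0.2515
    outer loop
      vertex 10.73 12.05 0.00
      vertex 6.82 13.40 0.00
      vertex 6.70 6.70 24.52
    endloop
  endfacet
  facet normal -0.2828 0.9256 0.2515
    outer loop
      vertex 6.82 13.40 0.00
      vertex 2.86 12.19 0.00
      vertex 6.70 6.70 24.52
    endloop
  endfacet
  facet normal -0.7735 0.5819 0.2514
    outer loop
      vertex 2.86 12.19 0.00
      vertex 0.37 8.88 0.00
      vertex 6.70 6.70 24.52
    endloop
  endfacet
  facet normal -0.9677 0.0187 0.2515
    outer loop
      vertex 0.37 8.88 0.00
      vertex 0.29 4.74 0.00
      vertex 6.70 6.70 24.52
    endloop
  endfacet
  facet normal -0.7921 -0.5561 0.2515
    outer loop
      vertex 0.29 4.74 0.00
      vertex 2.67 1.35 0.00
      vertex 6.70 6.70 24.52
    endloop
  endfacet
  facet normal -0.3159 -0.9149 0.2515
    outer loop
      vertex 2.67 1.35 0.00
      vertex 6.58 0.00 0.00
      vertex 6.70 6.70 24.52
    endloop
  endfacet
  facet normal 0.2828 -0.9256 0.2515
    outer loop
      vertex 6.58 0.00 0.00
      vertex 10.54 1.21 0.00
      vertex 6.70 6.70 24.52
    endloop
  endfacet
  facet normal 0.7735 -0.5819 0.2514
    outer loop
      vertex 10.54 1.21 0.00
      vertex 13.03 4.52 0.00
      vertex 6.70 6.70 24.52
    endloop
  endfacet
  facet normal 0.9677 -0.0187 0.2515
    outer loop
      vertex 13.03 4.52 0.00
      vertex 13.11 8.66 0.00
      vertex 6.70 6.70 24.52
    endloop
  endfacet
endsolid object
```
; perimeter-only toolpath
G21 ; units = mm
G90 ; absolute positioning
G28 ; home
; layer 1
G0 Z6.13
G0 X11.51 Y8.17
G1 X9.72 Y10.71
G1 X6.79 Y11.73
G1 X3.82 Y10.82
G1 X1.95 Y8.34
G1 X1.89 Y5.23
G1 X3.68 Y2.69
G1 X6.61 Y1.68
G1 X9.58 Y2.58
G1 X11.45 Y5.06
G1 X11.51 Y8.17
; layer 2
G0 Z12.26
G0 X9.90 Y7.68
G1 X8.71 Y9.38
G1 X6.76 Y10.05
G1 X4.78 Y9.45
G1 X3.54 Y7.79
G1 X3.50 Y5.72
G1 X4.69 Y4.03
G1 X6.64 Y3.35
G1 X8.62 Y3.96
G1 X9.87 Y5.61
G1 X9.90 Y7.68
; layer 3
G0 Z18.39
G0 X8.30 Y7.19
G1 X7.71 Y8.04
G1 X6.73 Y8.38
G1 X5.74 Y8.07
G1 X5.12 Y7.25
G1 X5.10 Y6.21
G1 X5.69 Y5.36
G1 X6.67 Y5.03
G1 X7.66 Y5.33
G1 X8.28 Y6.16
G1 X8.30 Y7.19
M2 ; end

The solid is a regular 10-sided pyramid, base circumscribed radius ≈ 6.7 mm, apex at z ≈ 24.5 mm. Slicing at Δz = 6.13 mm — 4 equal slices spanning the solid's height, so layer i sits at z = i·h/4 — gives 3 non-empty perimeters. Each is a 10-segment closed polygon; G0 lifts to the layer z and rapids to the start vertex, then G1 traces the edges. The cross-section shrinks linearly with z (the slice at the apex is degenerate and omitted).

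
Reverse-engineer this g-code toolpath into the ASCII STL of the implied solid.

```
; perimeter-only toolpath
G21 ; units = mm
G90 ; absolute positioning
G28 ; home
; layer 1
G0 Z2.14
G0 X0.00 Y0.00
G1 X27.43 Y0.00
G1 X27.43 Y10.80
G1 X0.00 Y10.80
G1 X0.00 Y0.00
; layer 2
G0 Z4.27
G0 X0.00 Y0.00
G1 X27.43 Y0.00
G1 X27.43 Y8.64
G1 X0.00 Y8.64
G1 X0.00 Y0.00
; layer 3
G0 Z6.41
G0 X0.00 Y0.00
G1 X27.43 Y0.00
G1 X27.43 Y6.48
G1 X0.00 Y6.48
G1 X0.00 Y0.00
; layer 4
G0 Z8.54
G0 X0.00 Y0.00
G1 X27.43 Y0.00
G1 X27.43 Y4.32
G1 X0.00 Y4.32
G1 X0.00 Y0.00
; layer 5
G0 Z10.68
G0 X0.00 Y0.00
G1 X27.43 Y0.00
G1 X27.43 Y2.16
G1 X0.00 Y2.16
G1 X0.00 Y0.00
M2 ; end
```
solid part
  facet normal 0.0000 0.0000 -1.0000
    outer loop
      vertex 27.43 12.96 0.00
      vertex 27.43 0.00 0.00
      vertex 0.00 0.00 0.00
    endloop
  endfacet
  facet normal 0.0000 0.0000 -1.0000
    outer loop
      vertex 0.00 12.96 0.00
      vertex 27.43 12.96 0.00
      vertex 0.00 0.00 0.00
    endloop
  endfacet
  facet normal 0.0000 -1.0000 0.0000
    outer loop
      vertex 0.00 0.00 0.00
      vertex 27.43 0.00 0.00
      vertex 27.43 0.00 12.81
    endloop
  endfacet
  facet normal 0.0000 -1.0000 0.0000
    outer loop
      vertex 0.00 0.00 0.00
      vertex 27.43 0.00 12.81
      vertex 0.00 0.00 12.81
    endloop
  endfacet
  facet normal 0.0000 0.7030 0.7112
    outer loop
      vertex 0.00 0.00 12.81
      vertex 27.43 0.00 12.81
      vertex 27.43 12.96 0.00
    endloop
  endfacet
  facet normal 0.0000 0.7030 0.7112
    outer loop
      vertex 0.00 0.00 12.81
      vertex 27.43 12.96 0.00
      vertex 0.00 12.96 0.00
    endloop
  endfacet
  facet normal -1.0000 0.0000 0.0000
    outer loop
      vertex 0.00 0.00 12.81
      vertex 0.00 12.96 0.00
      vertex 0.00 0.00 0.00
    endloop
  endfacet
  facet normal 1.0000 0.0000 0.0000
    outer loop
      vertex 27.43 0.00 0.00
      vertex 27.43 12.96 0.00
      vertex 27.43 0.00 12.81
    endloop
  endfacet
endsolid part

The G0 Z moves step by Δz≈2.14 mm. The G1 loops shrink linearly with z, so the solid tapers from its base footprint up to z≈12.8. Closing with a flat bottom cap and the tapered top and triangulating gives 8 facets — a wedge (ramp): 27.4 × 13 mm base, rising to 12.8 mm along the y=0 edge and sloping linearly to z=0 at y=13.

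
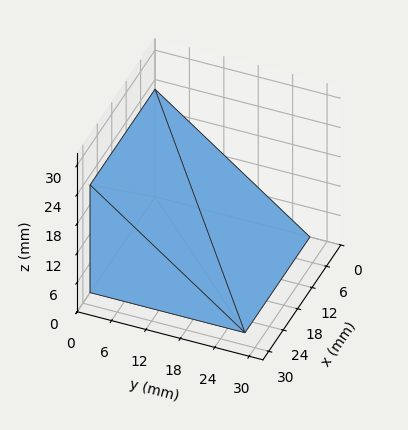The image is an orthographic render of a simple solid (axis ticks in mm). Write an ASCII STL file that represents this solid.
Reading the render: the shape is a wedge (ramp): 27 × 27 mm base, rising to 22 mm along the y=0 edge and sloping linearly to z=0 at y=27 (dimensions read to the nearest mm from the axis ticks). For the STL, each face is triangulated and given an outward normal.

solid part
  facet normal 0.0000 0.0000 -1.0000
    outer loop
      vertex 27.0 27.0 0.0
      vertex 27.0 0.0 0.0
      vertex 0.0 0.0 0.0
    endloop
  endfacet
  facet normal 0.0000 0.0000 -1.0000
    outer loop
      vertex 0.0 27.0 0.0
      vertex 27.0 27.0 0.0
      vertex 0.0 0.0 0.0
    endloop
  endfacet
  facet normal 0.0000 -1.0000 0.0000
    outer loop
      vertex 0.0 0.0 0.0
      vertex 27.0 0.0 0.0
      vertex 27.0 0.0 22.0
    endloop
  endfacet
  facet normal 0.0000 -1.0000 0.0000
    outer loop
      vertex 0.0 0.0 0.0
      vertex 27.0 0.0 22.0
      vertex 0.0 0.0 22.0
    endloop
  endfacet
  facet normal 0.0000 0.6317 0.7752
    outer loop
      vertex 0.0 0.0 22.0
      vertex 27.0 0.0 22.0
      vertex 27.0 27.0 0.0
    endloop
  endfacet
  facet normal 0.0000 0.6317 0.7752
    outer loop
      vertex 0.0 0.0 22.0
      vertex 27.0 27.0 0.0
      vertex 0.0 27.0 0.0
    endloop
  endfacet
  facet normal -1.0000 0.0000 0.0000
    outer loop
      vertex 0.0 0.0 22.0
      vertex 0.0 27.0 0.0
      vertex 0.0 0.0 0.0
    endloop
  endfacet
  facet normal 1.0000 0.0000 0.0000
    outer loop
      vertex 27.0 0.0 0.0
      vertex 27.0 27.0 0.0
      vertex 27.0 0.0 22.0
    endloop
  endfacet
endsolid part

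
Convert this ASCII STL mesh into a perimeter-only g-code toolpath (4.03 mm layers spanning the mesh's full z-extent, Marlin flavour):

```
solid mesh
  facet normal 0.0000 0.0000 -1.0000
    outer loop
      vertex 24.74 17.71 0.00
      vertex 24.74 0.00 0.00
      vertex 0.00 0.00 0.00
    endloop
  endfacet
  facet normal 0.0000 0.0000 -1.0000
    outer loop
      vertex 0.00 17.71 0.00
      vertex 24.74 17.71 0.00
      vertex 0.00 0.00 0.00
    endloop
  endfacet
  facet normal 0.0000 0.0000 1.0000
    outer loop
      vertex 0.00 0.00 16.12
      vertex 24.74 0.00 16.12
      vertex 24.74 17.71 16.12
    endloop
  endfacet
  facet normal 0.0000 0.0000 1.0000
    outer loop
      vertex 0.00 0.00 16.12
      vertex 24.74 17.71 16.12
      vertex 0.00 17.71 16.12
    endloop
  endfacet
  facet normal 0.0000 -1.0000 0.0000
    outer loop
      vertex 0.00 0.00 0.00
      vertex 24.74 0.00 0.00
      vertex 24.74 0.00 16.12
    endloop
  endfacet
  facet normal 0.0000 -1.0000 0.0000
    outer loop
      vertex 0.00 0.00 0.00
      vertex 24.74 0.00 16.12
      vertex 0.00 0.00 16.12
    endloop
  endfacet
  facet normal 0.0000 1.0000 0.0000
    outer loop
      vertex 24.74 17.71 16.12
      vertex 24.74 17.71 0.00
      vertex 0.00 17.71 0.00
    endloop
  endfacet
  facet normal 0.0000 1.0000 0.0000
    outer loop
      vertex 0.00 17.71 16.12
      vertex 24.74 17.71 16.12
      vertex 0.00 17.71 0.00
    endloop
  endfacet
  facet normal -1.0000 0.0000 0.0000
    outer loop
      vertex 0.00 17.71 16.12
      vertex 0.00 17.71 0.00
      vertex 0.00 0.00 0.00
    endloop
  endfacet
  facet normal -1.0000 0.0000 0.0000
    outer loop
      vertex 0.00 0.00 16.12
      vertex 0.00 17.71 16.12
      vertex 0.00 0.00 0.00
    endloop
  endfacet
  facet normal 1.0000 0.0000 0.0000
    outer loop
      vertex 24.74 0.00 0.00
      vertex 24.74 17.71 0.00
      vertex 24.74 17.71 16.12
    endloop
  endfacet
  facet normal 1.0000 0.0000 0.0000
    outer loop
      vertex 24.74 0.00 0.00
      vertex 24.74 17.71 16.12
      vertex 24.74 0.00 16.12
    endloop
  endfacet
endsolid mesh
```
; perimeter-only toolpath
G21 ; units = mm
G90 ; absolute positioning
G28 ; home
; layer 1
G0 Z4.03
G0 X0.00 Y0.00
G1 X24.74 Y0.00
G1 X24.74 Y17.71
G1 X0.00 Y17.71
G1 X0.00 Y0.00
; layer 2
G0 Z8.06
G0 X0.00 Y0.00
G1 X24.74 Y0.00
G1 X24.74 Y17.71
G1 X0.00 Y17.71
G1 X0.00 Y0.00
; layer 3
G0 Z12.09
G0 X0.00 Y0.00
G1 X24.74 Y0.00
G1 X24.74 Y17.71
G1 X0.00 Y17.71
G1 X0.00 Y0.00
; layer 4
G0 Z16.12
G0 X0.00 Y0.00
G1 X24.74 Y0.00
G1 X24.74 Y17.71
G1 X0.00 Y17.71
G1 X0.00 Y0.00
M2 ; end

The solid is a rectangular box, roughly 24.7 × 17.7 mm footprint and 16.1 mm tall. Slicing at Δz = 4.03 mm — 4 equal slices spanning the solid's height, so layer i sits at z = i·h/4 — gives 4 non-empty perimeters. Each is a 4-segment closed polygon; G0 lifts to the layer z and rapids to the start vertex, then G1 traces the edges.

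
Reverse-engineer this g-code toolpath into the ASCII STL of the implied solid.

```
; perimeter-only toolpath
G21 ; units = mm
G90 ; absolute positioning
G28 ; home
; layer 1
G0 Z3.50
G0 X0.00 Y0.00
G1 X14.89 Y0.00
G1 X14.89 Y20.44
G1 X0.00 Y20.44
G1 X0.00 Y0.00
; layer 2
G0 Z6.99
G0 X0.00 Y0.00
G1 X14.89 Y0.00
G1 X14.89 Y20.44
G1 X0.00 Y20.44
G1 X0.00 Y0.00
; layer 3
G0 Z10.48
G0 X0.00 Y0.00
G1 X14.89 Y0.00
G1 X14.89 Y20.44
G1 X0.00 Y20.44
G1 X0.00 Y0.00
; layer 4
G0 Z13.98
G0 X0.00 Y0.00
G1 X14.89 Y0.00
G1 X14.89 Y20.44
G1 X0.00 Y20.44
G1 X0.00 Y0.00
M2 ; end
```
solid part
  facet normal 0.0000 0.0000 -1.0000
    outer loop
      vertex 14.89 20.44 0.00
      vertex 14.89 0.00 0.00
      vertex 0.00 0.00 0.00
    endloop
  endfacet
  facet normal 0.0000 0.0000 -1.0000
    outer loop
      vertex 0.00 20.44 0.00
      vertex 14.89 20.44 0.00
      vertex 0.00 0.00 0.00
    endloop
  endfacet
  facet normal 0.0000 0.0000 1.0000
    outer loop
      vertex 0.00 0.00 13.98
      vertex 14.89 0.00 13.98
      vertex 14.89 20.44 13.98
    endloop
  endfacet
  facet normal 0.0000 0.0000 1.0000
    outer loop
      vertex 0.00 0.00 13.98
      vertex 14.89 20.44 13.98
      vertex 0.00 20.44 13.98
    endloop
  endfacet
  facet normal 0.0000 -1.0000 0.0000
    outer loop
      vertex 0.00 0.00 0.00
      vertex 14.89 0.00 0.00
      vertex 14.89 0.00 13.98
    endloop
  endfacet
  facet normal 0.0000 -1.0000 0.0000
    outer loop
      vertex 0.00 0.00 0.00
      vertex 14.89 0.00 13.98
      vertex 0.00 0.00 13.98
    endloop
  endfacet
  facet normal 0.0000 1.0000 0.0000
    outer loop
      vertex 14.89 20.44 13.98
      vertex 14.89 20.44 0.00
      vertex 0.00 20.44 0.00
    endloop
  endfacet
  facet normal 0.0000 1.0000 0.0000
    outer loop
      vertex 0.00 20.44 13.98
      vertex 14.89 20.44 13.98
      vertex 0.00 20.44 0.00
    endloop
  endfacet
  facet normal -1.0000 0.0000 0.0000
    outer loop
      vertex 0.00 20.44 13.98
      vertex 0.00 20.44 0.00
      vertex 0.00 0.00 0.00
    endloop
  endfacet
  facet normal -1.0000 0.0000 0.0000
    outer loop
      vertex 0.00 0.00 13.98
      vertex 0.00 20.44 13.98
      vertex 0.00 0.00 0.00
    endloop
  endfacet
  facet normal 1.0000 0.0000 0.0000
    outer loop
      vertex 14.89 0.00 0.00
      vertex 14.89 20.44 0.00
      vertex 14.89 20.44 13.98
    endloop
  endfacet
  facet normal 1.0000 0.0000 0.0000
    outer loop
      vertex 14.89 0.00 0.00
      vertex 14.89 20.44 13.98
      vertex 14.89 0.00 13.98
    endloop
  endfacet
endsolid part

The G0 Z moves step by Δz≈3.50 mm. Every layer's G1 loop is the same polygon, so the solid is a straight extrusion of it from z=0 to z≈14. Closing with flat bottom and top caps and triangulating gives 12 facets — a rectangular box, roughly 14.9 × 20.4 mm footprint and 14 mm tall.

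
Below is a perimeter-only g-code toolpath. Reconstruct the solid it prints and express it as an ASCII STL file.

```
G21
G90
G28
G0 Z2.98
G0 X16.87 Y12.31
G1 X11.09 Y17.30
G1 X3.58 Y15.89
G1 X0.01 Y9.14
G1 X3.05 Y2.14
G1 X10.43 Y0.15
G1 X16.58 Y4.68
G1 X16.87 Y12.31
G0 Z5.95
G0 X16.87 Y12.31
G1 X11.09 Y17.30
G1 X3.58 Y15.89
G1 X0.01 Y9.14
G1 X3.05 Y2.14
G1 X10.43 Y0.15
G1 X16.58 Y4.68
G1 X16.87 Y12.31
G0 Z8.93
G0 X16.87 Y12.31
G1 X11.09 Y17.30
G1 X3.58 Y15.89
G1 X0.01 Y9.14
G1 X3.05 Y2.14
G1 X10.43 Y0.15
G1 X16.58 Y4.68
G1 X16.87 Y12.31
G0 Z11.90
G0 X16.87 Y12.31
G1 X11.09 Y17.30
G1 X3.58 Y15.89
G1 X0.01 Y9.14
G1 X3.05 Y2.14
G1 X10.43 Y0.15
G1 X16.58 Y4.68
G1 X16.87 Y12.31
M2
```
solid part
  facet normal 0.0000 0.0000 -1.0000
    outer loop
      vertex 3.58 15.89 0.00
      vertex 11.09 17.30 0.00
      vertex 16.87 12.31 0.00
    endloop
  endfacet
  facet normal 0.0000 0.0000 -1.0000
    outer loop
      vertex 0.01 9.14 0.00
      vertex 3.58 15.89 0.00
      vertex 16.87 12.31 0.00
    endloop
  endfacet
  facet normal 0.0000 0.0000 -1.0000
    outer loop
      vertex 3.05 2.14 0.00
      vertex 0.01 9.14 0.00
      vertex 16.87 12.31 0.00
    endloop
  endfacet
  facet normal 0.0000 0.0000 -1.0000
    outer loop
      vertex 10.43 0.15 0.00
      vertex 3.05 2.14 0.00
      vertex 16.87 12.31 0.00
    endloop
  endfacet
  facet normal 0.0000 0.0000 -1.0000
    outer loop
      vertex 16.58 4.68 0.00
      vertex 10.43 0.15 0.00
      vertex 16.87 12.31 0.00
    endloop
  endfacet
  facet normal 0.0000 0.0000 1.0000
    outer loop
      vertex 16.87 12.31 11.90
      vertex 11.09 17.30 11.90
      vertex 3.58 15.89 11.90
    endloop
  endfacet
  facet normal 0.0000 0.0000 1.0000
    outer loop
      vertex 16.87 12.31 11.90
      vertex 3.58 15.89 11.90
      vertex 0.01 9.14 11.90
    endloop
  endfacet
  facet normal 0.0000 0.0000 1.0000
    outer loop
      vertex 16.87 12.31 11.90
      vertex 0.01 9.14 11.90
      vertex 3.05 2.14 11.90
    endloop
  endfacet
  facet normal 0.0000 0.0000 1.0000
    outer loop
      vertex 16.87 12.31 11.90
      vertex 3.05 2.14 11.90
      vertex 10.43 0.15 11.90
    endloop
  endfacet
  facet normal 0.0000 0.0000 1.0000
    outer loop
      vertex 16.87 12.31 11.90
      vertex 10.43 0.15 11.90
      vertex 16.58 4.68 11.90
    endloop
  endfacet
  facet normal 0.6535 0.7569 0.0000
    outer loop
      vertex 16.87 12.31 0.00
      vertex 11.09 17.30 0.00
      vertex 11.09 17.30 11.90
    endloop
  endfacet
  facet normal 0.6535 0.7569 0.0000
    outer loop
      vertex 16.87 12.31 0.00
      vertex 11.09 17.30 11.90
      vertex 16.87 12.31 11.90
    endloop
  endfacet
  facet normal -0.1845 0.9828 0.0000
    outer loop
      vertex 11.09 17.30 0.00
      vertex 3.58 15.89 0.00
      vertex 3.58 15.89 11.90
    endloop
  endfacet
  facet normal -0.1845 0.9828 0.0000
    outer loop
      vertex 11.09 17.30 0.00
      vertex 3.58 15.89 11.90
      vertex 11.09 17.30 11.90
    endloop
  endfacet
  facet normal -0.8840 0.4675 0.0000
    outer loop
      vertex 3.58 15.89 0.00
      vertex 0.01 9.14 0.00
      vertex 0.01 9.14 11.90
    endloop
  endfacet
  facet normal -0.8840 0.4675 0.0000
    outer loop
      vertex 3.58 15.89 0.00
      vertex 0.01 9.14 11.90
      vertex 3.58 15.89 11.90
    endloop
  endfacet
  facet normal -0.9172 -0.3983 0.0000
    outer loop
      vertex 0.01 9.14 0.00
      vertex 3.05 2.14 0.00
      vertex 3.05 2.14 11.90
    endloop
  endfacet
  facet normal -0.9172 -0.3983 0.0000
    outer loop
      vertex 0.01 9.14 0.00
      vertex 3.05 2.14 11.90
      vertex 0.01 9.14 11.90
    endloop
  endfacet
  facet normal -0.2603 -0.9655 0.0000
    outer loop
      vertex 3.05 2.14 0.00
      vertex 10.43 0.15 0.00
      vertex 10.43 0.15 11.90
    endloop
  endfacet
  facet normal -0.2603 -0.9655 0.0000
    outer loop
      vertex 3.05 2.14 0.00
      vertex 10.43 0.15 11.90
      vertex 3.05 2.14 11.90
    endloop
  endfacet
  facet normal 0.5931 -0.8052 0.0000
    outer loop
      vertex 10.43 0.15 0.00
      vertex 16.58 4.68 0.00
      vertex 16.58 4.68 11.90
    endloop
  endfacet
  facet normal 0.5931 -0.8052 0.0000
    outer loop
      vertex 10.43 0.15 0.00
      vertex 16.58 4.68 11.90
      vertex 10.43 0.15 11.90
    endloop
  endfacet
  facet normal 0.9993 -0.0380 0.0000
    outer loop
      vertex 16.58 4.68 0.00
      vertex 16.87 12.31 0.00
      vertex 16.87 12.31 11.90
    endloop
  endfacet
  facet normal 0.9993 -0.0380 0.0000
    outer loop
      vertex 16.58 4.68 0.00
      vertex 16.87 12.31 11.90
      vertex 16.58 4.68 11.90
    endloop
  endfacet
endsolid part

The G0 Z moves step by Δz≈2.98 mm. Every layer's G1 loop is the same polygon, so the solid is a straight extrusion of it from z=0 to z≈11.9. Closing with flat bottom and top caps and triangulating gives 24 facets — a regular 7-sided prism (a cylinder approximated with 7 flat sides), circumscribed radius ≈ 8.8 mm, height ≈ 11.9 mm.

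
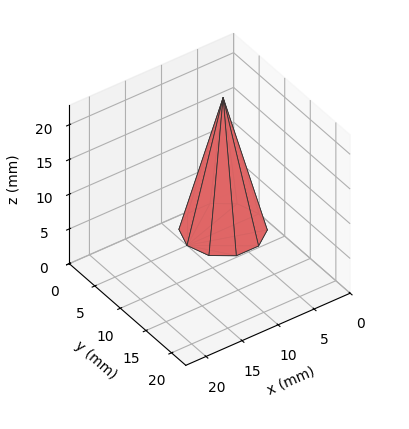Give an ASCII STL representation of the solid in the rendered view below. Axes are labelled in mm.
Reading the render: the shape is a regular 10-sided pyramid, base circumscribed radius ≈ 5 mm, apex at z ≈ 19 mm (dimensions read to the nearest mm from the axis ticks). For the STL, each face is triangulated and given an outward normal.

solid part
  facet normal 0.0000 0.0000 -1.0000
    outer loop
      vertex 6.545 9.755 0.000
      vertex 9.045 7.939 0.000
      vertex 10.000 5.000 0.000
    endloop
  endfacet
  facet normal 0.0000 0.0000 -1.0000
    outer loop
      vertex 3.455 9.755 0.000
      vertex 6.545 9.755 0.000
      vertex 10.000 5.000 0.000
    endloop
  endfacet
  facet normal 0.0000 0.0000 -1.0000
    outer loop
      vertex 0.955 7.939 0.000
      vertex 3.455 9.755 0.000
      vertex 10.000 5.000 0.000
    endloop
  endfacet
  facet normal 0.0000 0.0000 -1.0000
    outer loop
      vertex 0.000 5.000 0.000
      vertex 0.955 7.939 0.000
      vertex 10.000 5.000 0.000
    endloop
  endfacet
  facet normal 0.0000 0.0000 -1.0000
    outer loop
      vertex 0.955 2.061 0.000
      vertex 0.000 5.000 0.000
      vertex 10.000 5.000 0.000
    endloop
  endfacet
  facet normal 0.0000 0.0000 -1.0000
    outer loop
      vertex 3.455 0.245 0.000
      vertex 0.955 2.061 0.000
      vertex 10.000 5.000 0.000
    endloop
  endfacet
  facet normal 0.0000 0.0000 -1.0000
    outer loop
      vertex 6.545 0.245 0.000
      vertex 3.455 0.245 0.000
      vertex 10.000 5.000 0.000
    endloop
  endfacet
  facet normal 0.0000 0.0000 -1.0000
    outer loop
      vertex 9.045 2.061 0.000
      vertex 6.545 0.245 0.000
      vertex 10.000 5.000 0.000
    endloop
  endfacet
  facet normal 0.9226 0.2998 0.2428
    outer loop
      vertex 10.000 5.000 0.000
      vertex 9.045 7.939 0.000
      vertex 5.000 5.000 19.000
    endloop
  endfacet
  facet normal 0.5701 0.7849 0.2428
    outer loop
      vertex 9.045 7.939 0.000
      vertex 6.545 9.755 0.000
      vertex 5.000 5.000 19.000
    endloop
  endfacet
  facet normal 0.0000 0.9701 0.2428
    outer loop
      vertex 6.545 9.755 0.000
      vertex 3.455 9.755 0.000
      vertex 5.000 5.000 19.000
    endloop
  endfacet
  facet normal -0.5701 0.7849 0.2428
    outer loop
      vertex 3.455 9.755 0.000
      vertex 0.955 7.939 0.000
      vertex 5.000 5.000 19.000
    endloop
  endfacet
  facet normal -0.9226 0.2998 0.2428
    outer loop
      vertex 0.955 7.939 0.000
      vertex 0.000 5.000 0.000
      vertex 5.000 5.000 19.000
    endloop
  endfacet
  facet normal -0.9226 -0.2998 0.2428
    outer loop
      vertex 0.000 5.000 0.000
      vertex 0.955 2.061 0.000
      vertex 5.000 5.000 19.000
    endloop
  endfacet
  facet normal -0.5701 -0.7849 0.2428
    outer loop
      vertex 0.955 2.061 0.000
      vertex 3.455 0.245 0.000
      vertex 5.000 5.000 19.000
    endloop
  endfacet
  facet normal 0.0000 -0.9701 0.2428
    outer loop
      vertex 3.455 0.245 0.000
      vertex 6.545 0.245 0.000
      vertex 5.000 5.000 19.000
    endloop
  endfacet
  facet normal 0.5701 -0.7849 0.2428
    outer loop
      vertex 6.545 0.245 0.000
      vertex 9.045 2.061 0.000
      vertex 5.000 5.000 19.000
    endloop
  endfacet
  facet normal 0.9226 -0.2998 0.2428
    outer loop
      vertex 9.045 2.061 0.000
      vertex 10.000 5.000 0.000
      vertex 5.000 5.000 19.000
    endloop
  endfacet
endsolid part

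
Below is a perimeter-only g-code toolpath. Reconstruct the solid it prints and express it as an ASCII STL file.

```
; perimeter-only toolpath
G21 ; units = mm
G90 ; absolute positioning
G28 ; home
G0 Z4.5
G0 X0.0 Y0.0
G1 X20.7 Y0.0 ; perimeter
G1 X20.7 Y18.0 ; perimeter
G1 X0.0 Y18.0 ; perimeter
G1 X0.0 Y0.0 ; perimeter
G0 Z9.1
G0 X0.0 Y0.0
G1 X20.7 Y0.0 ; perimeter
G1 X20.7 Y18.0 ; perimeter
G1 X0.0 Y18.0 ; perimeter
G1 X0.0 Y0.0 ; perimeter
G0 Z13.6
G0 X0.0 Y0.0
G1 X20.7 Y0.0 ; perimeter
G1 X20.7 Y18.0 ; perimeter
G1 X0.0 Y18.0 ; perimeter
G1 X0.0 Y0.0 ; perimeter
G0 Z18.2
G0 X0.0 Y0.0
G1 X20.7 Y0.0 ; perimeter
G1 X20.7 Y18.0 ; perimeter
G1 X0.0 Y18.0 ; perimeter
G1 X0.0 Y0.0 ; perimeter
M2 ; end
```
solid part
  facet normal 0.0000 0.0000 -1.0000
    outer loop
      vertex 20.7 18.0 0.0
      vertex 20.7 0.0 0.0
      vertex 0.0 0.0 0.0
    endloop
  endfacet
  facet normal 0.0000 0.0000 -1.0000
    outer loop
      vertex 0.0 18.0 0.0
      vertex 20.7 18.0 0.0
      vertex 0.0 0.0 0.0
    endloop
  endfacet
  facet normal 0.0000 0.0000 1.0000
    outer loop
      vertex 0.0 0.0 18.2
      vertex 20.7 0.0 18.2
      vertex 20.7 18.0 18.2
    endloop
  endfacet
  facet normal 0.0000 0.0000 1.0000
    outer loop
      vertex 0.0 0.0 18.2
      vertex 20.7 18.0 18.2
      vertex 0.0 18.0 18.2
    endloop
  endfacet
  facet normal 0.0000 -1.0000 0.0000
    outer loop
      vertex 0.0 0.0 0.0
      vertex 20.7 0.0 0.0
      vertex 20.7 0.0 18.2
    endloop
  endfacet
  facet normal 0.0000 -1.0000 0.0000
    outer loop
      vertex 0.0 0.0 0.0
      vertex 20.7 0.0 18.2
      vertex 0.0 0.0 18.2
    endloop
  endfacet
  facet normal 0.0000 1.0000 0.0000
    outer loop
      vertex 20.7 18.0 18.2
      vertex 20.7 18.0 0.0
      vertex 0.0 18.0 0.0
    endloop
  endfacet
  facet normal 0.0000 1.0000 0.0000
    outer loop
      vertex 0.0 18.0 18.2
      vertex 20.7 18.0 18.2
      vertex 0.0 18.0 0.0
    endloop
  endfacet
  facet normal -1.0000 0.0000 0.0000
    outer loop
      vertex 0.0 18.0 18.2
      vertex 0.0 18.0 0.0
      vertex 0.0 0.0 0.0
    endloop
  endfacet
  facet normal -1.0000 0.0000 0.0000
    outer loop
      vertex 0.0 0.0 18.2
      vertex 0.0 18.0 18.2
      vertex 0.0 0.0 0.0
    endloop
  endfacet
  facet normal 1.0000 0.0000 0.0000
    outer loop
      vertex 20.7 0.0 0.0
      vertex 20.7 18.0 0.0
      vertex 20.7 18.0 18.2
    endloop
  endfacet
  facet normal 1.0000 0.0000 0.0000
    outer loop
      vertex 20.7 0.0 0.0
      vertex 20.7 18.0 18.2
      vertex 20.7 0.0 18.2
    endloop
  endfacet
endsolid part

The G0 Z moves step by Δz≈4.5 mm. Every layer's G1 loop is the same polygon, so the solid is a straight extrusion of it from z=0 to z≈18.2. Closing with flat bottom and top caps and triangulating gives 12 facets — a rectangular box, roughly 20.7 × 18 mm footprint and 18.2 mm tall.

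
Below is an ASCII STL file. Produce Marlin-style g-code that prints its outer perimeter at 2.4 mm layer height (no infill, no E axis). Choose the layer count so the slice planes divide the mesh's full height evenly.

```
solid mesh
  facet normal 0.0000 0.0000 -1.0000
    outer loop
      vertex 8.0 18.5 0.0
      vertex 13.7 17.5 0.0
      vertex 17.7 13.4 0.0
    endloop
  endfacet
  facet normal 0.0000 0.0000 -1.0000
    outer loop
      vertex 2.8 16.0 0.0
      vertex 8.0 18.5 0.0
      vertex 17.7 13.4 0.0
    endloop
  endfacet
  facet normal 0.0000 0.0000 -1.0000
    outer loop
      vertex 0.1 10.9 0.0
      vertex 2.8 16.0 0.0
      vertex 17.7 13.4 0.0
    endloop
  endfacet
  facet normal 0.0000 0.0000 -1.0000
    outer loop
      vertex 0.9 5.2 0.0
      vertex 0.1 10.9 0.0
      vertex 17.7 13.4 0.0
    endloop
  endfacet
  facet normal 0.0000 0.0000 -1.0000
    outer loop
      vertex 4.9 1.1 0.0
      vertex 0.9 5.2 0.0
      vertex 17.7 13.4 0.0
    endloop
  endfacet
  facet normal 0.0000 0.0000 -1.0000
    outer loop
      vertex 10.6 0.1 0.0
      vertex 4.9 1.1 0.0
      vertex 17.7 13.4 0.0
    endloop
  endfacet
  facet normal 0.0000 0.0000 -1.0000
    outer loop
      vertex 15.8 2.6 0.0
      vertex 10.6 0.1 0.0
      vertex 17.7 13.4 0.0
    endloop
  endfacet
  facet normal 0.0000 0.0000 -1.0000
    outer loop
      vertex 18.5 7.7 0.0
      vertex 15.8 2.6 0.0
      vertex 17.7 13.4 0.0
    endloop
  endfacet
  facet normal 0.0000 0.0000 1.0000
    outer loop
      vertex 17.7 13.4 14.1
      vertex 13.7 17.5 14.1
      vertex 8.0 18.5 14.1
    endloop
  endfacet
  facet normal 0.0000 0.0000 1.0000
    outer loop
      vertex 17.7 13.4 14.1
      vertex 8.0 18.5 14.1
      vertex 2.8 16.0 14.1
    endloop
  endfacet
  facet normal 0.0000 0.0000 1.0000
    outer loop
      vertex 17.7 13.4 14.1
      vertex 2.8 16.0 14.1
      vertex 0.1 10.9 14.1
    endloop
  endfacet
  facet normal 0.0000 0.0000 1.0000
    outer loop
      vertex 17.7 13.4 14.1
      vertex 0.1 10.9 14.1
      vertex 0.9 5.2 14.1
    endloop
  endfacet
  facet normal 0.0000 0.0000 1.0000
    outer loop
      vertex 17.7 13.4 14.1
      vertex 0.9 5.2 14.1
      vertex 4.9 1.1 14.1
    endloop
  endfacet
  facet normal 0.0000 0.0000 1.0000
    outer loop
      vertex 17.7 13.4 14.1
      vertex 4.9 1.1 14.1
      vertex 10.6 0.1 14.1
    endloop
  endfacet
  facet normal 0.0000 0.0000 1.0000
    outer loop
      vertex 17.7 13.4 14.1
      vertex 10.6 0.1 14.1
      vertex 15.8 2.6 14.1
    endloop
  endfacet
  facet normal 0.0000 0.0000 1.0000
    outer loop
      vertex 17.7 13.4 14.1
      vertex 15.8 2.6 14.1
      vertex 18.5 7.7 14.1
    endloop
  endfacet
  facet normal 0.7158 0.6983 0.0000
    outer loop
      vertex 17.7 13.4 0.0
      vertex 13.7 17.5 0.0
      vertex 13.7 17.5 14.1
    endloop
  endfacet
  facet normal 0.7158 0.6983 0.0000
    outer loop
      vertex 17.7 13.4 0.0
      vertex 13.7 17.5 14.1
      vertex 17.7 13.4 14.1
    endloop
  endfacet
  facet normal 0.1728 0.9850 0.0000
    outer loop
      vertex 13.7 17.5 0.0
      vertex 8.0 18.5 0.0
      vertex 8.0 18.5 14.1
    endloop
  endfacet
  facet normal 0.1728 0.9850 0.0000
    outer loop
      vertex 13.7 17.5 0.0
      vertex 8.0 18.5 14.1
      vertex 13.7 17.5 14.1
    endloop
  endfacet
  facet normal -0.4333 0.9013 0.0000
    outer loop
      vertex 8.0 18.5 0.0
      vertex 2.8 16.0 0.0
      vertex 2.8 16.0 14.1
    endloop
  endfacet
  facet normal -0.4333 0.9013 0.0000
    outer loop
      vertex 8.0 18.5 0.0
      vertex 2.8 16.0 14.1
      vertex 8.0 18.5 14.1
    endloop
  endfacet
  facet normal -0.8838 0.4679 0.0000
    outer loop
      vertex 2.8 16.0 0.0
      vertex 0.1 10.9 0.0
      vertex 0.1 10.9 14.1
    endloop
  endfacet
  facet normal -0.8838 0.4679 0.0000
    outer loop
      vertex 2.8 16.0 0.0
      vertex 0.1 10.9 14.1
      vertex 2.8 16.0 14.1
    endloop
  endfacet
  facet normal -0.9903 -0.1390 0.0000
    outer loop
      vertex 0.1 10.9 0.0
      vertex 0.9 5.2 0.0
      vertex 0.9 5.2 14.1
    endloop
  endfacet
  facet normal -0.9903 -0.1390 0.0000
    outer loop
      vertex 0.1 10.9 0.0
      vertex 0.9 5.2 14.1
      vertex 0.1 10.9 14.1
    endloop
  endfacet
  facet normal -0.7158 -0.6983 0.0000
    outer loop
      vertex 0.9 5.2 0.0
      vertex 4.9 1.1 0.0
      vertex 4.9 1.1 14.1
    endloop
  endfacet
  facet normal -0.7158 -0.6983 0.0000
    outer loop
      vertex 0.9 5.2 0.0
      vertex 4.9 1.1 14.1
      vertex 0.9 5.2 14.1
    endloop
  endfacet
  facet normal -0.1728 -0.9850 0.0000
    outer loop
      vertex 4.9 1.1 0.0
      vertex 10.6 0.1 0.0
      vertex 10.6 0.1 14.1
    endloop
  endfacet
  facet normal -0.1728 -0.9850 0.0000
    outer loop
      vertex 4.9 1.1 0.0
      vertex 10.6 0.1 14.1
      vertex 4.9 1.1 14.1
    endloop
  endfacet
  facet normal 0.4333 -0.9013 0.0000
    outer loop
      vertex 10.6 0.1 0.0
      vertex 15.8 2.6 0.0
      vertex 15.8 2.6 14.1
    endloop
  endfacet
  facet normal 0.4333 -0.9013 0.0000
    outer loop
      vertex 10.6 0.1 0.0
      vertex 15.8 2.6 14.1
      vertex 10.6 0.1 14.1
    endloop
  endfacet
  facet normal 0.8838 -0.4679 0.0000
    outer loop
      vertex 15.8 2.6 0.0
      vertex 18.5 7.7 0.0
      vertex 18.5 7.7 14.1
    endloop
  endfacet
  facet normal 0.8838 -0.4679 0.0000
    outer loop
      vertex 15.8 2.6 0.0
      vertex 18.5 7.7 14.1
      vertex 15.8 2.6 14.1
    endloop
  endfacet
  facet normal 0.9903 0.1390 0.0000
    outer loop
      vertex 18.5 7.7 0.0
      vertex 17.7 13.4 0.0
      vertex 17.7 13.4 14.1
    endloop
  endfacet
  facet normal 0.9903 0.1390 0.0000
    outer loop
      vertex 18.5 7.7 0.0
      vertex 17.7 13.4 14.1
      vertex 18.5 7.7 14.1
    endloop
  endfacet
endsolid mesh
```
; perimeter-only toolpath
G21 ; units = mm
G90 ; absolute positioning
G28 ; home
; layer 1
G0 Z2.4
G0 X17.7 Y13.4
G1 X13.7 Y17.5
G1 X8.0 Y18.5
G1 X2.8 Y16.0
G1 X0.1 Y10.9
G1 X0.9 Y5.2
G1 X4.9 Y1.1
G1 X10.6 Y0.1
G1 X15.8 Y2.6
G1 X18.5 Y7.7
G1 X17.7 Y13.4
; layer 2
G0 Z4.7
G0 X17.7 Y13.4
G1 X13.7 Y17.5
G1 X8.0 Y18.5
G1 X2.8 Y16.0
G1 X0.1 Y10.9
G1 X0.9 Y5.2
G1 X4.9 Y1.1
G1 X10.6 Y0.1
G1 X15.8 Y2.6
G1 X18.5 Y7.7
G1 X17.7 Y13.4
; layer 3
G0 Z7.1
G0 X17.7 Y13.4
G1 X13.7 Y17.5
G1 X8.0 Y18.5
G1 X2.8 Y16.0
G1 X0.1 Y10.9
G1 X0.9 Y5.2
G1 X4.9 Y1.1
G1 X10.6 Y0.1
G1 X15.8 Y2.6
G1 X18.5 Y7.7
G1 X17.7 Y13.4
; layer 4
G0 Z9.4
G0 X17.7 Y13.4
G1 X13.7 Y17.5
G1 X8.0 Y18.5
G1 X2.8 Y16.0
G1 X0.1 Y10.9
G1 X0.9 Y5.2
G1 X4.9 Y1.1
G1 X10.6 Y0.1
G1 X15.8 Y2.6
G1 X18.5 Y7.7
G1 X17.7 Y13.4
; layer 5
G0 Z11.8
G0 X17.7 Y13.4
G1 X13.7 Y17.5
G1 X8.0 Y18.5
G1 X2.8 Y16.0
G1 X0.1 Y10.9
G1 X0.9 Y5.2
G1 X4.9 Y1.1
G1 X10.6 Y0.1
G1 X15.8 Y2.6
G1 X18.5 Y7.7
G1 X17.7 Y13.4
; layer 6
G0 Z14.1
G0 X17.7 Y13.4
G1 X13.7 Y17.5
G1 X8.0 Y18.5
G1 X2.8 Y16.0
G1 X0.1 Y10.9
G1 X0.9 Y5.2
G1 X4.9 Y1.1
G1 X10.6 Y0.1
G1 X15.8 Y2.6
G1 X18.5 Y7.7
G1 X17.7 Y13.4
M2 ; end

The solid is a regular 10-sided prism (a cylinder approximated with 10 flat sides), circumscribed radius ≈ 9.3 mm, height ≈ 14.1 mm. Slicing at Δz = 2.4 mm — 6 equal slices spanning the solid's height, so layer i sits at z = i·h/6 — gives 6 non-empty perimeters. Each is a 10-segment closed polygon; G0 lifts to the layer z and rapids to the start vertex, then G1 traces the edges.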